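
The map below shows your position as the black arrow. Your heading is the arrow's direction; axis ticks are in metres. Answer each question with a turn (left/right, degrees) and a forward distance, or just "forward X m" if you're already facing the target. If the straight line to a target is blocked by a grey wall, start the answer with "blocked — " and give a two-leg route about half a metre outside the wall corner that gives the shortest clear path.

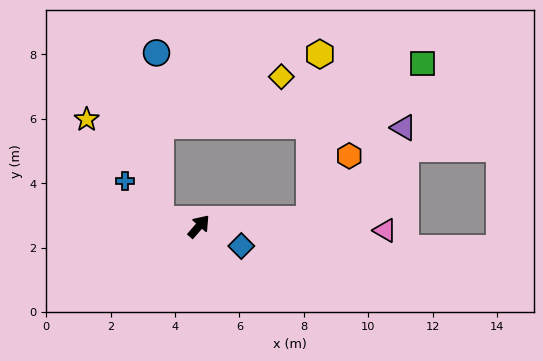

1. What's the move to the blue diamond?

turn right 74°, forward 1.5 m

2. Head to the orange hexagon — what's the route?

blocked — turn right 45°, forward 3.5 m, then turn left 54°, forward 2.3 m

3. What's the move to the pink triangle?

turn right 50°, forward 5.8 m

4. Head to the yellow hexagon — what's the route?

blocked — turn right 45°, forward 3.5 m, then turn left 83°, forward 5.1 m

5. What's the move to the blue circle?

blocked — turn left 121°, forward 1.2 m, then turn right 79°, forward 5.2 m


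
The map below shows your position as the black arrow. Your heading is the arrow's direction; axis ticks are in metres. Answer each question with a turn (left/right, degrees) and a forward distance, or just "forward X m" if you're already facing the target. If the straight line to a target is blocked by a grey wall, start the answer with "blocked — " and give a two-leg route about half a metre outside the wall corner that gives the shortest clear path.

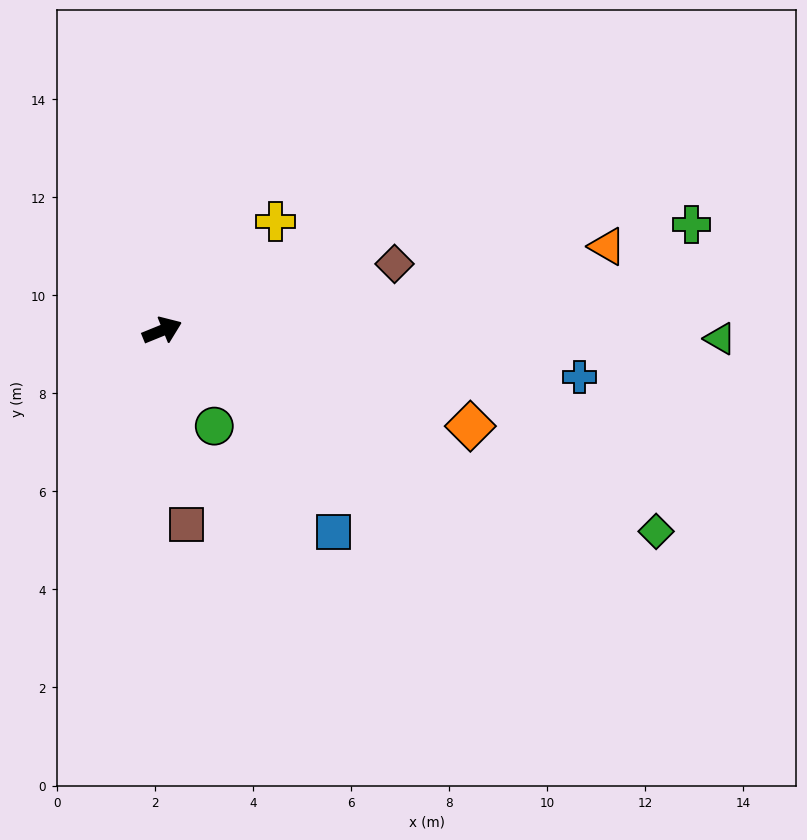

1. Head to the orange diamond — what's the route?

turn right 39°, forward 6.6 m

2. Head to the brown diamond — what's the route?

turn right 6°, forward 4.9 m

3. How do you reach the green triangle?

turn right 23°, forward 11.4 m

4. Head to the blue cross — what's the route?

turn right 29°, forward 8.6 m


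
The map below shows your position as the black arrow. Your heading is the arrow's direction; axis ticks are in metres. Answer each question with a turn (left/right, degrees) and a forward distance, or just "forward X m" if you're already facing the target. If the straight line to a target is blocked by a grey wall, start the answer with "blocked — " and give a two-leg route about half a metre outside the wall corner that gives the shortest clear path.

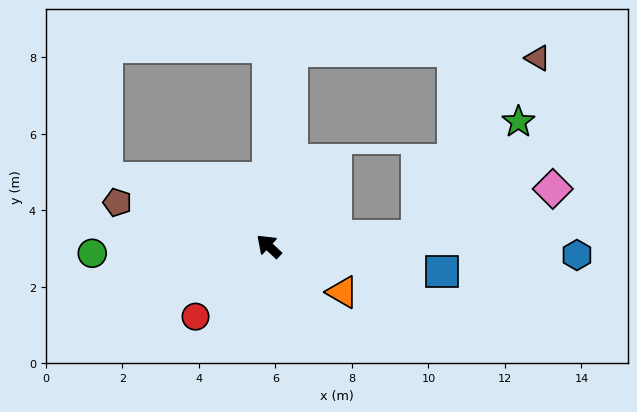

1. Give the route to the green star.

blocked — turn right 133°, forward 3.9 m, then turn left 44°, forward 4.0 m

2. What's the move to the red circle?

turn left 87°, forward 2.7 m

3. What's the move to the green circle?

turn left 45°, forward 4.6 m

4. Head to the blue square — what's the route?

turn right 145°, forward 4.6 m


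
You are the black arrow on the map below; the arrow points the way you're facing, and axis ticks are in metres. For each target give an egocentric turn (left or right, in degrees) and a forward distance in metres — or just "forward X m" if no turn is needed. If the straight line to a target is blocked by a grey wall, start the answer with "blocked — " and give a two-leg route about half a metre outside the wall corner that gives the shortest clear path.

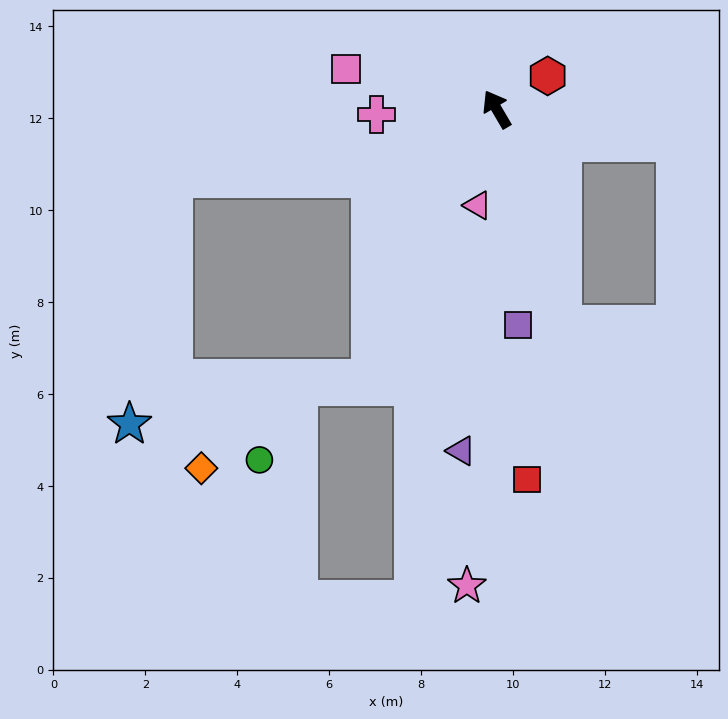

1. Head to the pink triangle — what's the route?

turn left 138°, forward 2.1 m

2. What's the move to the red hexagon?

turn right 87°, forward 1.3 m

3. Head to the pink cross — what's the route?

turn left 62°, forward 2.6 m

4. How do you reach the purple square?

turn left 155°, forward 4.7 m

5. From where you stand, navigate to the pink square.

turn left 45°, forward 3.4 m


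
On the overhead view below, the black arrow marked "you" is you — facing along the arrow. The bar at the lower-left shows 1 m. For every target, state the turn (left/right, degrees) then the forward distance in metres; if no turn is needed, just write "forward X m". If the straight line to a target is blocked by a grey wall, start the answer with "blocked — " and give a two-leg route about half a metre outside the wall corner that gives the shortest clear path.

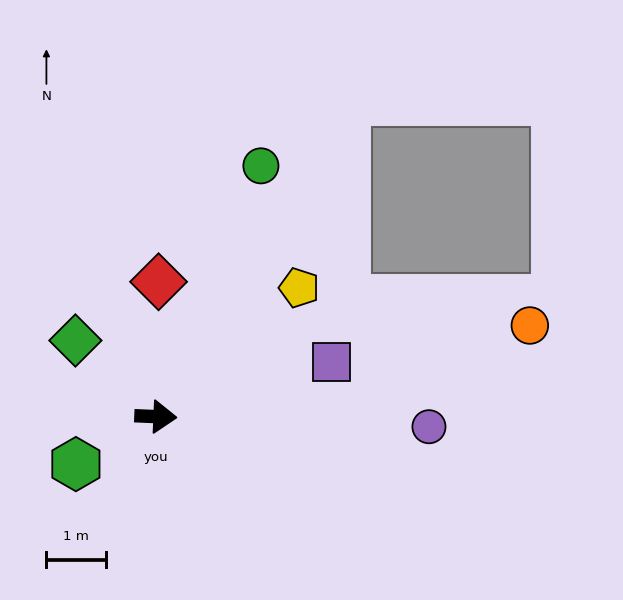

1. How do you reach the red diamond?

turn left 91°, forward 2.3 m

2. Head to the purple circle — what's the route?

forward 4.6 m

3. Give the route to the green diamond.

turn left 139°, forward 1.9 m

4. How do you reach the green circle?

turn left 70°, forward 4.6 m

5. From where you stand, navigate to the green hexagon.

turn right 147°, forward 1.6 m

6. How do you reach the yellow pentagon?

turn left 44°, forward 3.2 m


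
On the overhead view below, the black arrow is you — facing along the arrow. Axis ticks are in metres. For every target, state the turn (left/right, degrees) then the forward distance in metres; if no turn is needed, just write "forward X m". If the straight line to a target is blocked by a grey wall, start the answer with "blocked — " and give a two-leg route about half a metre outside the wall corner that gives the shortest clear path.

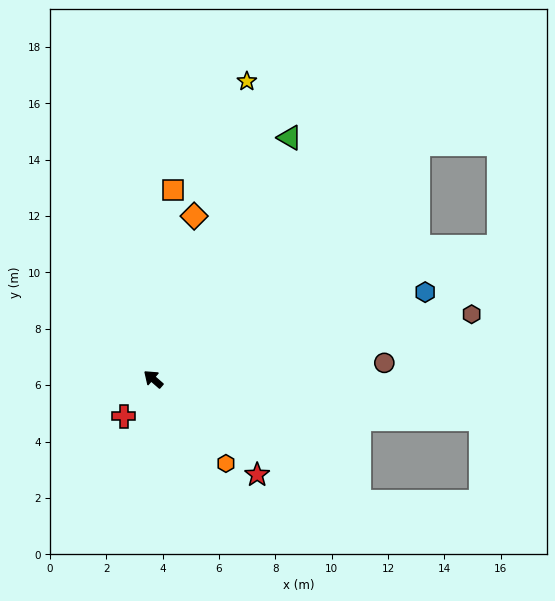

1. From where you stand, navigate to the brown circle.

turn right 135°, forward 8.2 m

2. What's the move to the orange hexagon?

turn left 172°, forward 4.0 m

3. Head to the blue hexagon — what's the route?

turn right 121°, forward 10.1 m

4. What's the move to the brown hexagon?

turn right 128°, forward 11.5 m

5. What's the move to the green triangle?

turn right 79°, forward 9.8 m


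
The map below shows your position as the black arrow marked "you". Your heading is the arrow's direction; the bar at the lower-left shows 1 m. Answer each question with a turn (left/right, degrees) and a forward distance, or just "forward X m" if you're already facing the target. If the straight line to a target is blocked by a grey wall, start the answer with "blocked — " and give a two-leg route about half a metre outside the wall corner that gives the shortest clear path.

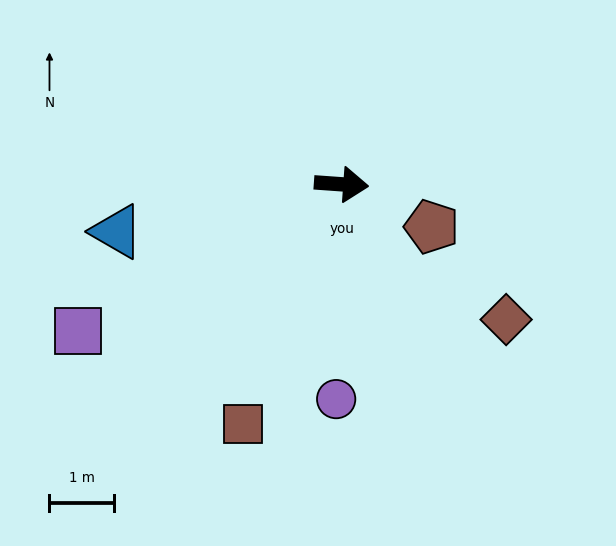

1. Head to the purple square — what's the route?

turn right 147°, forward 4.7 m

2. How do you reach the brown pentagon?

turn right 21°, forward 1.5 m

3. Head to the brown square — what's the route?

turn right 108°, forward 4.0 m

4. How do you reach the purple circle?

turn right 87°, forward 3.3 m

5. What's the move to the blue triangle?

turn right 164°, forward 3.6 m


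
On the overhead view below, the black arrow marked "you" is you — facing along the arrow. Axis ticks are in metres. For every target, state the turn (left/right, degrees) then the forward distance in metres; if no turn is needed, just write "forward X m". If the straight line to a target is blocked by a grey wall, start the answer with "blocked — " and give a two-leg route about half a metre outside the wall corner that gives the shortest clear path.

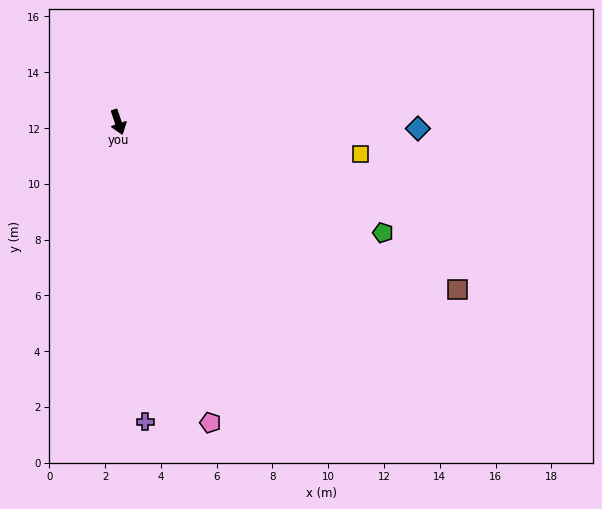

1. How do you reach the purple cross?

turn right 14°, forward 10.8 m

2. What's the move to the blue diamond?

turn left 70°, forward 10.8 m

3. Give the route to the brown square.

turn left 45°, forward 13.6 m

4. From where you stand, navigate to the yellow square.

turn left 64°, forward 8.8 m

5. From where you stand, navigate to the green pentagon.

turn left 49°, forward 10.3 m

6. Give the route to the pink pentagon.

forward 11.3 m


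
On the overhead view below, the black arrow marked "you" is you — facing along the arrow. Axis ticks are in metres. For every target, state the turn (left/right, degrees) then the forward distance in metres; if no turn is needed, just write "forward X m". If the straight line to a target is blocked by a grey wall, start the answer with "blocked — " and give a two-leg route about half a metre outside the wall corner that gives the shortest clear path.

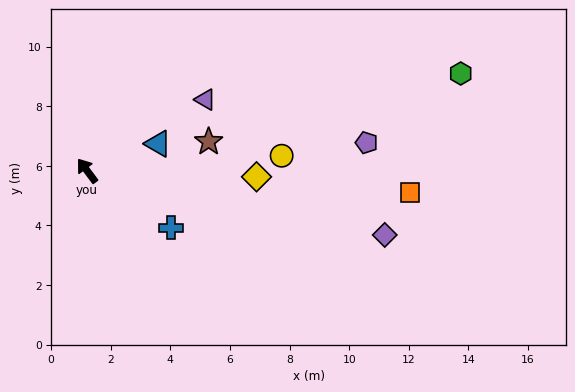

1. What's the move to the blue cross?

turn right 161°, forward 3.4 m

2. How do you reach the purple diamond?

turn right 139°, forward 10.2 m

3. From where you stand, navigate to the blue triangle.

turn right 106°, forward 2.5 m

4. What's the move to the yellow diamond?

turn right 129°, forward 5.7 m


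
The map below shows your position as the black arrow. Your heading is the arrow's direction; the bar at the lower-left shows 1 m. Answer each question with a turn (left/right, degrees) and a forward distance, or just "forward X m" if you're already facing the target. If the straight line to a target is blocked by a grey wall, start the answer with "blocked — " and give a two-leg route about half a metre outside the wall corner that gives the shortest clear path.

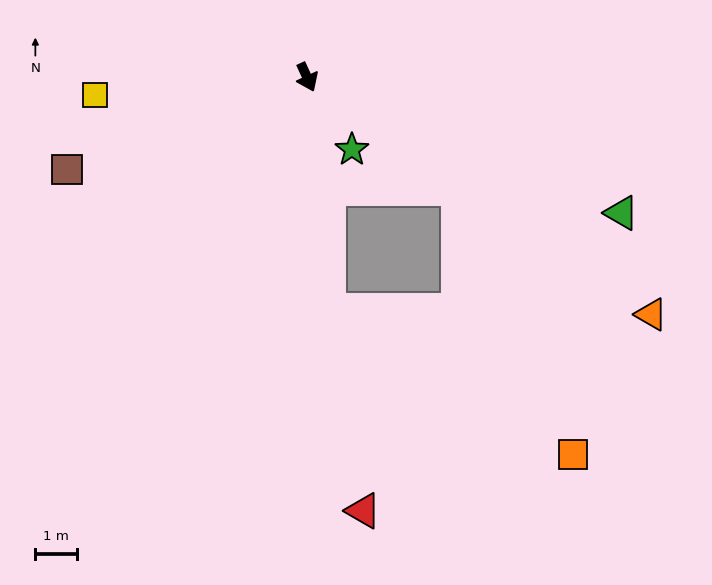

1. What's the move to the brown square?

turn right 94°, forward 6.2 m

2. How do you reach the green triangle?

turn left 42°, forward 8.3 m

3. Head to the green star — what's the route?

turn left 7°, forward 2.1 m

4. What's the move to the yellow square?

turn right 110°, forward 5.2 m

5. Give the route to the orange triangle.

turn left 31°, forward 10.2 m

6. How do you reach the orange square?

blocked — turn left 29°, forward 4.6 m, then turn right 30°, forward 7.0 m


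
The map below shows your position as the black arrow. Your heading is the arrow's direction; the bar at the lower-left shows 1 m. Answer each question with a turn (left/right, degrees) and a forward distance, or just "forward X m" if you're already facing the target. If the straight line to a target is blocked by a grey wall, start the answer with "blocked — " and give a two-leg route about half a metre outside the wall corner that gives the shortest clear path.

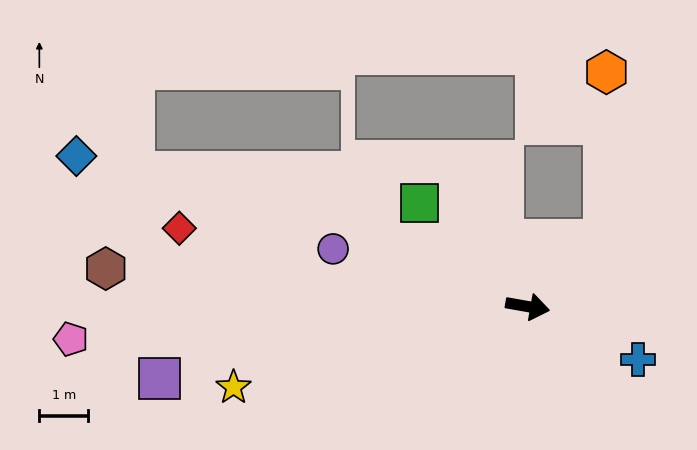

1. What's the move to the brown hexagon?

turn right 175°, forward 8.7 m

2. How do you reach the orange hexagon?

blocked — turn left 51°, forward 2.1 m, then turn left 48°, forward 3.4 m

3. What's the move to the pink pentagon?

turn right 166°, forward 9.4 m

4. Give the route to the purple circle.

turn left 174°, forward 4.2 m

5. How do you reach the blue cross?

turn right 16°, forward 2.5 m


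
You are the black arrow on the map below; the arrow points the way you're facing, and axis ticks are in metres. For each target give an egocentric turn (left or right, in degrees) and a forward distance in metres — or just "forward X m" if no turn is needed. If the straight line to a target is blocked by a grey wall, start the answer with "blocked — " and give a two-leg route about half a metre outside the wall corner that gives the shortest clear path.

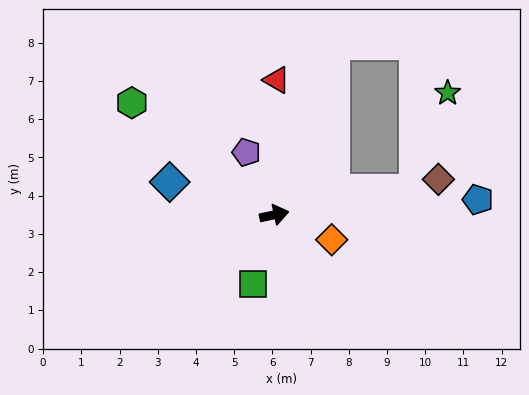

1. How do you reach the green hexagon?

turn left 130°, forward 4.7 m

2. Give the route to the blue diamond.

turn left 150°, forward 2.9 m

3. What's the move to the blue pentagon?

turn right 8°, forward 5.3 m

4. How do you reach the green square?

turn right 119°, forward 1.9 m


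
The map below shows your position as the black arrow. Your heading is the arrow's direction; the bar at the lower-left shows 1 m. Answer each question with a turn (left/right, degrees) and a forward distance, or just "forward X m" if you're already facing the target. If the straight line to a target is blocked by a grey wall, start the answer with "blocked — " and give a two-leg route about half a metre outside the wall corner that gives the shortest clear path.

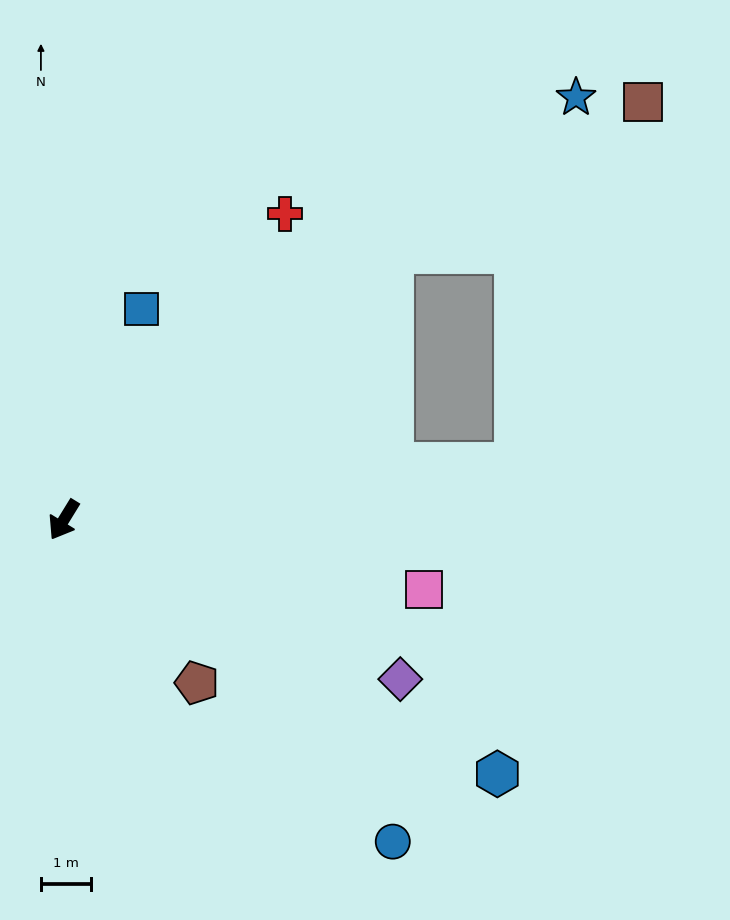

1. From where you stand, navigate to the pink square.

turn left 111°, forward 7.3 m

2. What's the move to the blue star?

turn left 161°, forward 13.2 m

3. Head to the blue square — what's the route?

turn right 169°, forward 4.5 m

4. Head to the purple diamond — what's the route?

turn left 96°, forward 7.4 m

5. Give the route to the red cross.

turn left 176°, forward 7.5 m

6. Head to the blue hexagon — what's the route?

turn left 91°, forward 10.0 m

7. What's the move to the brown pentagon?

turn left 71°, forward 4.2 m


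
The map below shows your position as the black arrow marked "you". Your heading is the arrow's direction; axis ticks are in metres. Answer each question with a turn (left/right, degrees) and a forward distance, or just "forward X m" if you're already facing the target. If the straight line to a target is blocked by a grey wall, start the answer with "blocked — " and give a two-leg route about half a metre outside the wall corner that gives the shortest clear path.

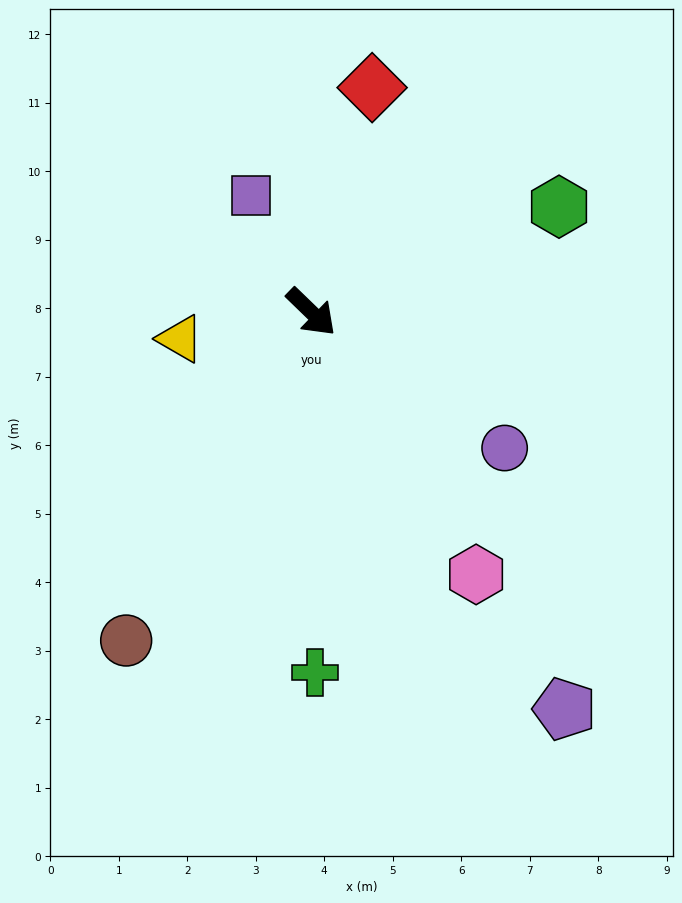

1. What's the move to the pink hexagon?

turn right 14°, forward 4.5 m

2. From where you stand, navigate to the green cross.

turn right 45°, forward 5.3 m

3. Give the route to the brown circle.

turn right 75°, forward 5.5 m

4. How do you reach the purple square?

turn left 161°, forward 1.9 m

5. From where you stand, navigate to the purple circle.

turn left 9°, forward 3.5 m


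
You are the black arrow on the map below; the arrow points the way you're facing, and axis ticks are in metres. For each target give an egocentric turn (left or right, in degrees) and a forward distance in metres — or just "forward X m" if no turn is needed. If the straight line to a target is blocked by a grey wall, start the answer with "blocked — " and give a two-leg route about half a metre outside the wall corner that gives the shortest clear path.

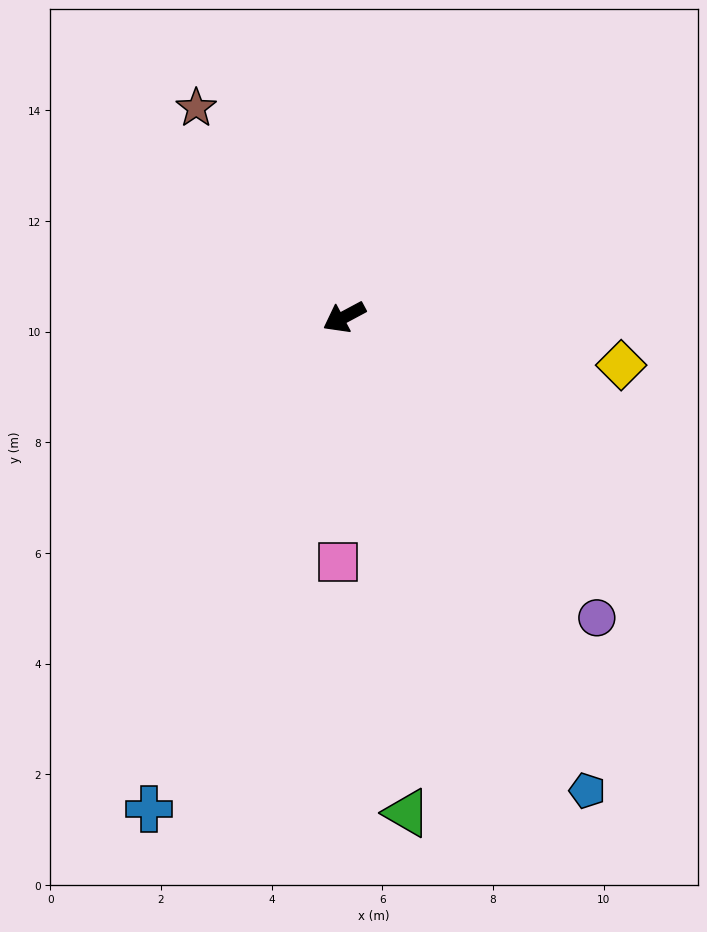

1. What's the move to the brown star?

turn right 83°, forward 4.6 m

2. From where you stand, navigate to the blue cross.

turn left 40°, forward 9.6 m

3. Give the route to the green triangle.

turn left 69°, forward 9.0 m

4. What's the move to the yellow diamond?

turn left 142°, forward 5.1 m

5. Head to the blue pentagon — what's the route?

turn left 89°, forward 9.6 m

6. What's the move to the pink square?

turn left 60°, forward 4.4 m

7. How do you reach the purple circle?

turn left 102°, forward 7.1 m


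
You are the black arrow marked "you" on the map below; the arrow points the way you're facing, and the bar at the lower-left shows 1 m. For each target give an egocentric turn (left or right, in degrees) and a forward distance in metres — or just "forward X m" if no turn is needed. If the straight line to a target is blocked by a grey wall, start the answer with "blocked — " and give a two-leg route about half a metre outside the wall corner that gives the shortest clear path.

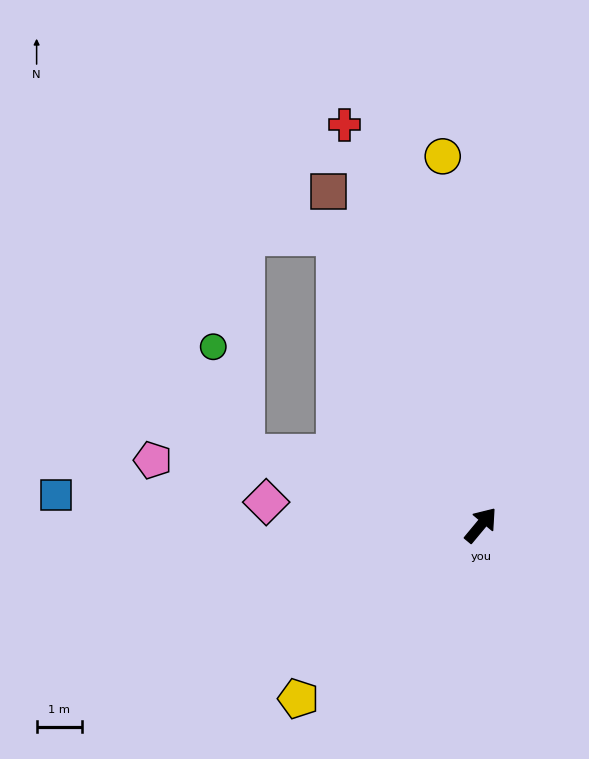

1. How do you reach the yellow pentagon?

turn left 173°, forward 5.5 m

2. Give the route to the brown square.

turn left 64°, forward 8.0 m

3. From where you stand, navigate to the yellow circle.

turn left 46°, forward 8.1 m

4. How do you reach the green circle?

blocked — turn left 113°, forward 5.4 m, then turn right 57°, forward 2.4 m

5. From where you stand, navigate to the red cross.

turn left 59°, forward 9.2 m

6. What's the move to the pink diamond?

turn left 124°, forward 4.7 m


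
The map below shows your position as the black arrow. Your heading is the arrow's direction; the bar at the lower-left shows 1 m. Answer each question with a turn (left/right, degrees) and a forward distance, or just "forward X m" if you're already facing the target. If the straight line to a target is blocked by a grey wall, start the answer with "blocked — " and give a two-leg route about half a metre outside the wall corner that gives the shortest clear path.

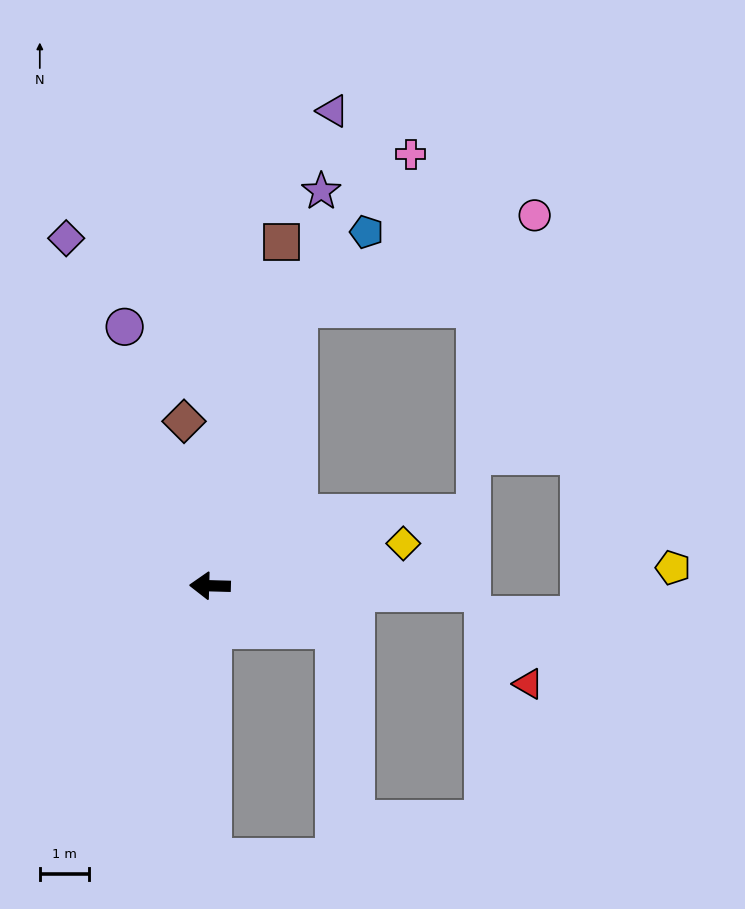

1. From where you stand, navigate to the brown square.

turn right 100°, forward 7.1 m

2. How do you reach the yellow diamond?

turn right 166°, forward 4.0 m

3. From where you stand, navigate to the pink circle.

blocked — turn right 106°, forward 5.9 m, then turn right 51°, forward 5.2 m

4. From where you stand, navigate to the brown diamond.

turn right 79°, forward 3.4 m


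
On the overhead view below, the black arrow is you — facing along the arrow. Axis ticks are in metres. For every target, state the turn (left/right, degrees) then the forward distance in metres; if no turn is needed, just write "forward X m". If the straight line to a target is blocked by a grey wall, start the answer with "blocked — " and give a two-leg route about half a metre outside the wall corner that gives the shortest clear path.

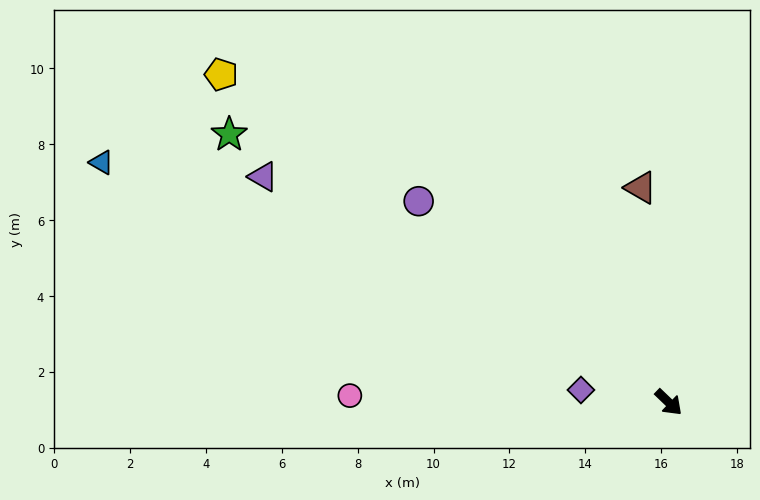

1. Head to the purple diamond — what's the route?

turn right 144°, forward 2.3 m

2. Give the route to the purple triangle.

turn right 165°, forward 12.2 m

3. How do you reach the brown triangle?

turn left 141°, forward 5.7 m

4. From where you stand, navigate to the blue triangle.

turn right 159°, forward 16.2 m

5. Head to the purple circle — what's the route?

turn right 175°, forward 8.5 m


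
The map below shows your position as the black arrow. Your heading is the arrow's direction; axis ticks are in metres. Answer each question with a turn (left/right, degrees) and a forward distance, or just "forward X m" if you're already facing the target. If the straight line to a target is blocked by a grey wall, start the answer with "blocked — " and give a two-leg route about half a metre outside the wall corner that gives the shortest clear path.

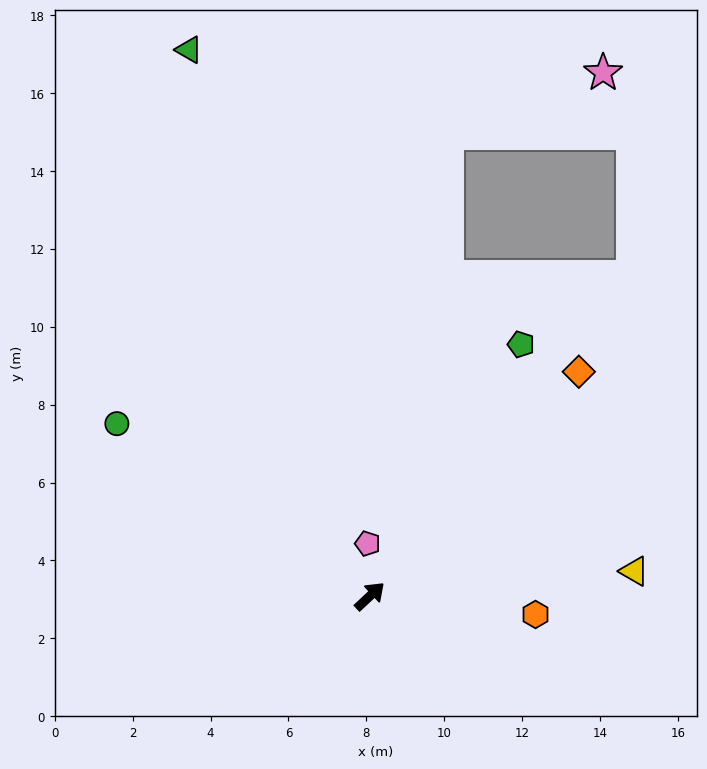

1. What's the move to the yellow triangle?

turn right 38°, forward 6.8 m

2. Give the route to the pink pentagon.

turn left 49°, forward 1.3 m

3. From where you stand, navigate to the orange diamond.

turn left 4°, forward 7.9 m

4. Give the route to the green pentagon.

turn left 16°, forward 7.5 m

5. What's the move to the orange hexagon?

turn right 49°, forward 4.3 m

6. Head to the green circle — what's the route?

turn left 103°, forward 7.9 m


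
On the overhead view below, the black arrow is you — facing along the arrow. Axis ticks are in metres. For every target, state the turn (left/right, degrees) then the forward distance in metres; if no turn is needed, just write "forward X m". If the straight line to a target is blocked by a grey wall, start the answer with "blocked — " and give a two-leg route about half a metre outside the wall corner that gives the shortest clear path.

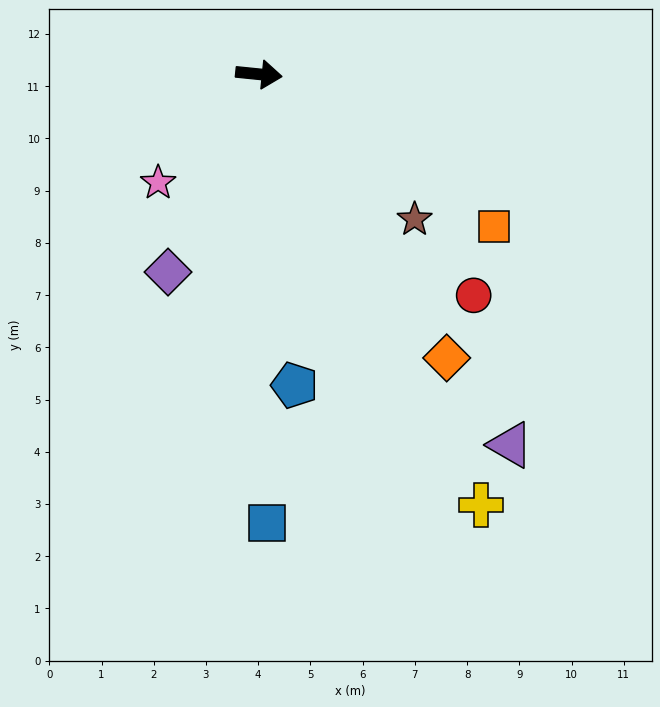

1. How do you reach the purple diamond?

turn right 109°, forward 4.2 m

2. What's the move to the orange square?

turn right 27°, forward 5.4 m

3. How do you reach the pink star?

turn right 127°, forward 2.8 m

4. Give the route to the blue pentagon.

turn right 78°, forward 6.0 m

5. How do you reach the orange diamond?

turn right 51°, forward 6.5 m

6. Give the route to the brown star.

turn right 37°, forward 4.1 m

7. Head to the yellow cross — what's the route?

turn right 57°, forward 9.3 m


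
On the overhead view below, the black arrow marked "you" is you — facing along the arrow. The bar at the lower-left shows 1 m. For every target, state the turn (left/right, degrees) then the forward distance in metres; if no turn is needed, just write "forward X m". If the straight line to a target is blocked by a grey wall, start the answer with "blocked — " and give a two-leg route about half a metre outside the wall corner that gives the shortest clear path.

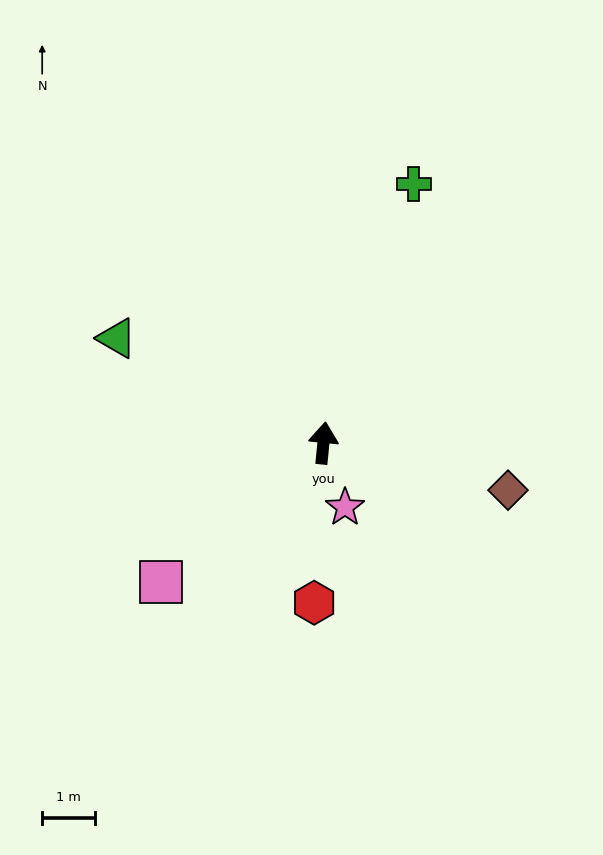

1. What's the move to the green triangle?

turn left 69°, forward 4.4 m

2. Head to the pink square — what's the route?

turn left 136°, forward 4.0 m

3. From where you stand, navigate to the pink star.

turn right 156°, forward 1.3 m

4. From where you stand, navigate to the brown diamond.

turn right 99°, forward 3.6 m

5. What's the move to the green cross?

turn right 14°, forward 5.2 m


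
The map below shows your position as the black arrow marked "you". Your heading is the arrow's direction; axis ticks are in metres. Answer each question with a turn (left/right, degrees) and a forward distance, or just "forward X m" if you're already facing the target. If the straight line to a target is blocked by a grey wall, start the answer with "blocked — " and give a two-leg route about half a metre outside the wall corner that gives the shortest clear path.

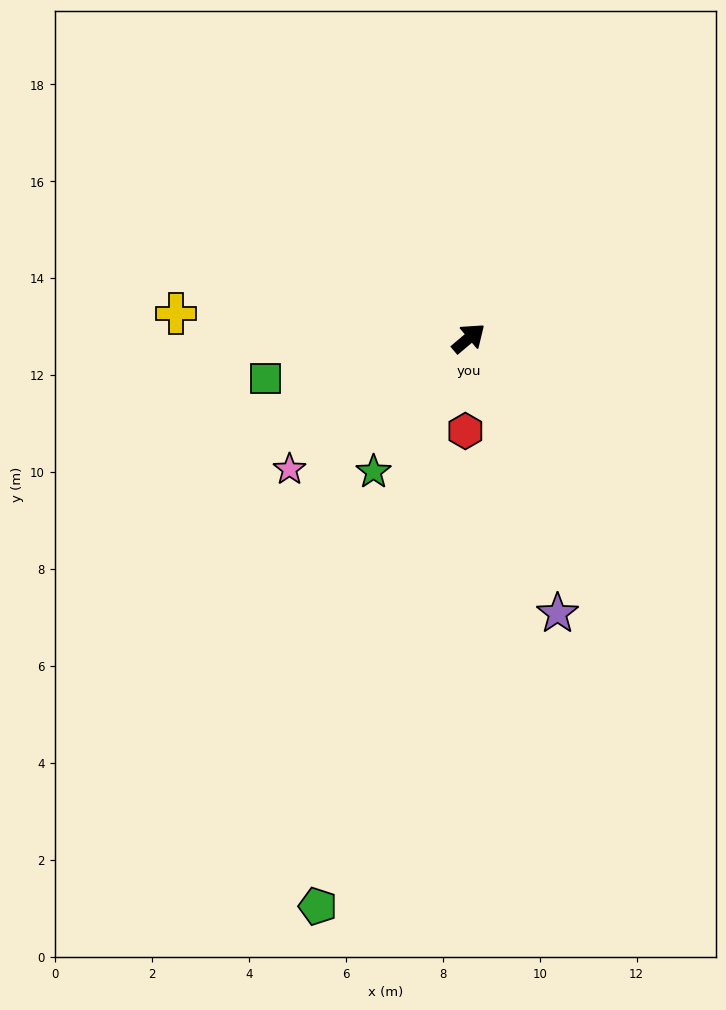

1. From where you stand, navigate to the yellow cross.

turn left 135°, forward 6.1 m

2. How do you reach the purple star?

turn right 112°, forward 6.0 m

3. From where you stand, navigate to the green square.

turn left 151°, forward 4.3 m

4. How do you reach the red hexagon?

turn right 132°, forward 1.9 m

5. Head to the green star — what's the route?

turn right 166°, forward 3.4 m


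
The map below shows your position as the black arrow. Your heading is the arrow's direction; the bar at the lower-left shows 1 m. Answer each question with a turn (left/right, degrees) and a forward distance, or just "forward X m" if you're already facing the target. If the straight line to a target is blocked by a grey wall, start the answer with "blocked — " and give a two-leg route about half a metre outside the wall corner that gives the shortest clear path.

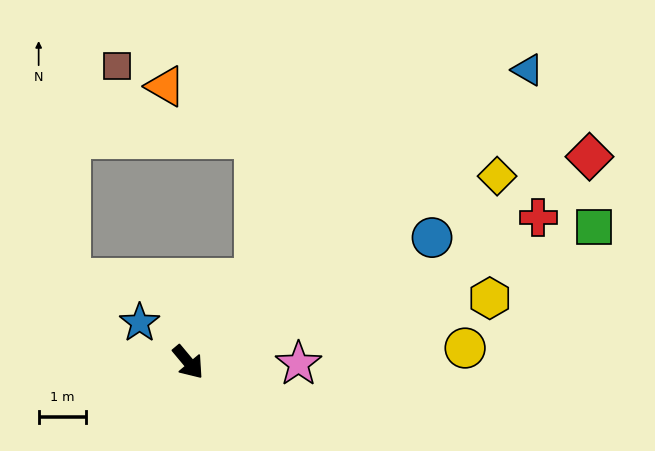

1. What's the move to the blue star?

turn right 169°, forward 1.3 m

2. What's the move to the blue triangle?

turn left 91°, forward 9.4 m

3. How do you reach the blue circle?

turn left 77°, forward 5.8 m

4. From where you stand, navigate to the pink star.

turn left 49°, forward 2.3 m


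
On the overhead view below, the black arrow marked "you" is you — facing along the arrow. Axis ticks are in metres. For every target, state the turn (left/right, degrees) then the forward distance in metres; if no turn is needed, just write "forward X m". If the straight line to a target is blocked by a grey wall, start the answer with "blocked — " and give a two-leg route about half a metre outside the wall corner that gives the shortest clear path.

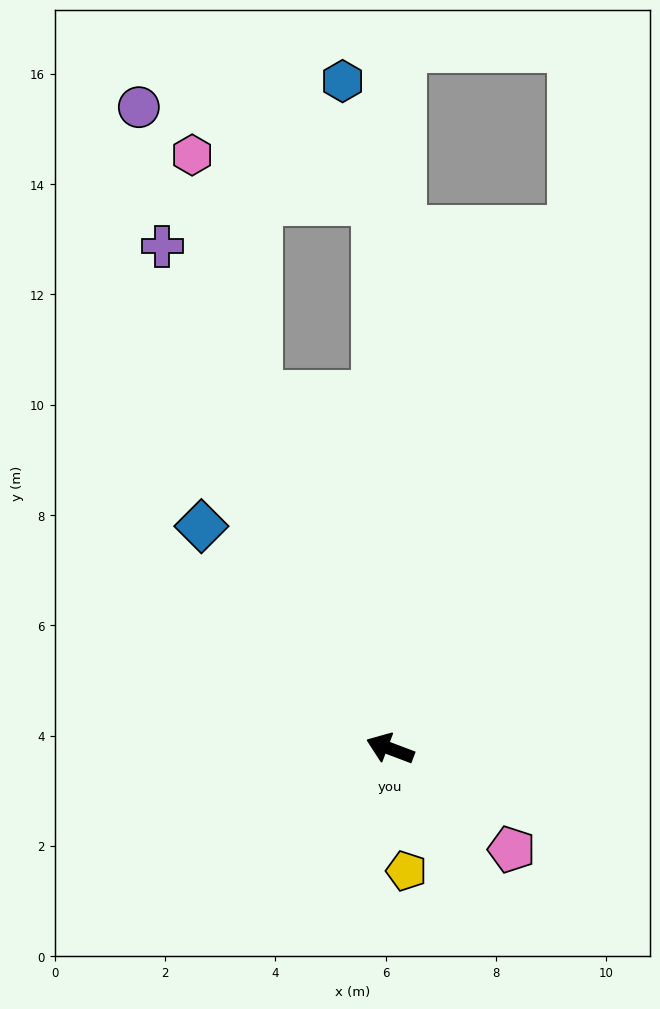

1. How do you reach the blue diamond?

turn right 29°, forward 5.3 m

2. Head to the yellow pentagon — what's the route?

turn left 118°, forward 2.2 m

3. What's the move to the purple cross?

turn right 45°, forward 10.0 m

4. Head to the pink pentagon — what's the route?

turn left 161°, forward 2.9 m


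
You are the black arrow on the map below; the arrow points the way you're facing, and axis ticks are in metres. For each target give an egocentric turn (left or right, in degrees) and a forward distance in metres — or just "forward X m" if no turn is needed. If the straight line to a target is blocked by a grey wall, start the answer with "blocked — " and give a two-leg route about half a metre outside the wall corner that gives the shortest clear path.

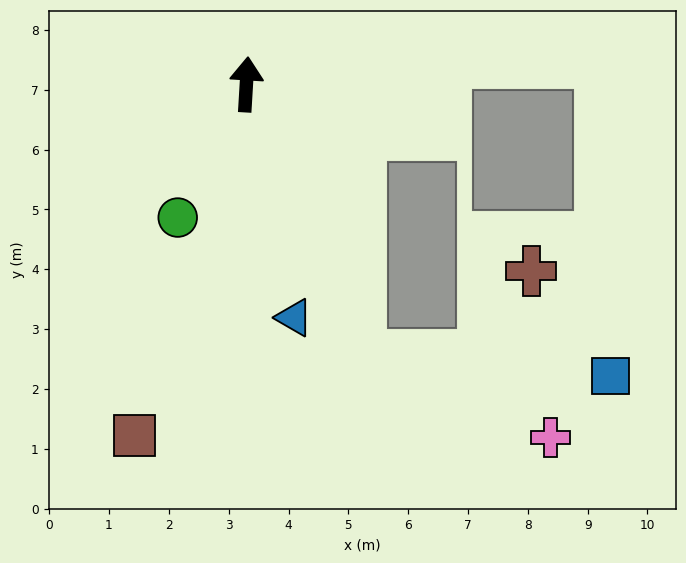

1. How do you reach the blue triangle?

turn right 165°, forward 4.0 m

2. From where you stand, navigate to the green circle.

turn left 156°, forward 2.5 m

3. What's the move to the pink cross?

blocked — turn right 154°, forward 4.9 m, then turn left 44°, forward 3.5 m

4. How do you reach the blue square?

blocked — turn right 154°, forward 4.9 m, then turn left 63°, forward 4.2 m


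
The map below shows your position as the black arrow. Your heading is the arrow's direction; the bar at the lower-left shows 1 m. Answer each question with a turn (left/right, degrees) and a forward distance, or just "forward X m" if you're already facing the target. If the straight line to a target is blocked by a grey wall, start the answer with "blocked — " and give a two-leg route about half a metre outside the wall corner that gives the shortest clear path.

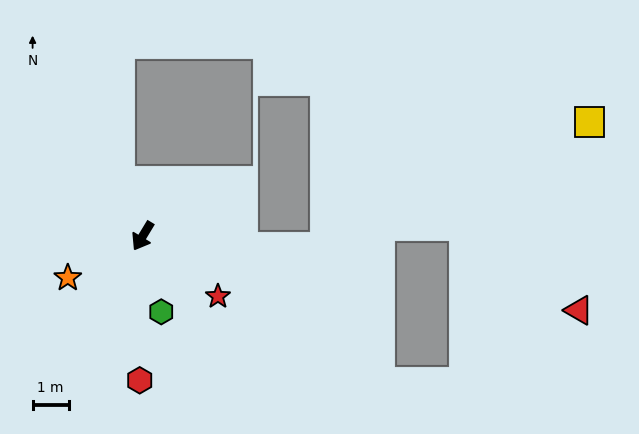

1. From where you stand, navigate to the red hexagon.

turn left 30°, forward 4.0 m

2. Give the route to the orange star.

turn right 30°, forward 2.4 m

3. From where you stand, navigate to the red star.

turn left 82°, forward 2.7 m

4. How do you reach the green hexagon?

turn left 45°, forward 2.2 m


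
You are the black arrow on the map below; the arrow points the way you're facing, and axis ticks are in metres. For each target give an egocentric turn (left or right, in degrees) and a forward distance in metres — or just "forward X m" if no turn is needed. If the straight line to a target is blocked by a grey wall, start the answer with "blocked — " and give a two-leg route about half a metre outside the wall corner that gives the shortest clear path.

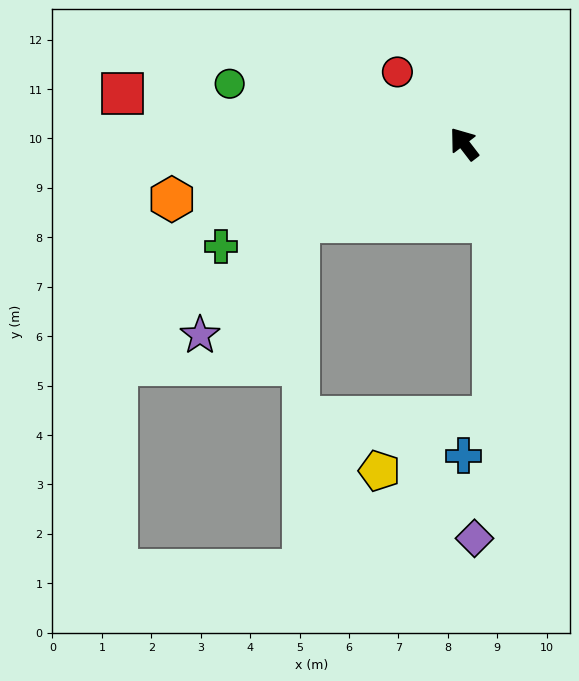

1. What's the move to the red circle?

turn left 5°, forward 2.0 m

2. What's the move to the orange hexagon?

turn left 63°, forward 6.0 m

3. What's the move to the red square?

turn left 44°, forward 7.0 m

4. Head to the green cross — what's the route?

turn left 75°, forward 5.3 m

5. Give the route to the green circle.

turn left 38°, forward 4.9 m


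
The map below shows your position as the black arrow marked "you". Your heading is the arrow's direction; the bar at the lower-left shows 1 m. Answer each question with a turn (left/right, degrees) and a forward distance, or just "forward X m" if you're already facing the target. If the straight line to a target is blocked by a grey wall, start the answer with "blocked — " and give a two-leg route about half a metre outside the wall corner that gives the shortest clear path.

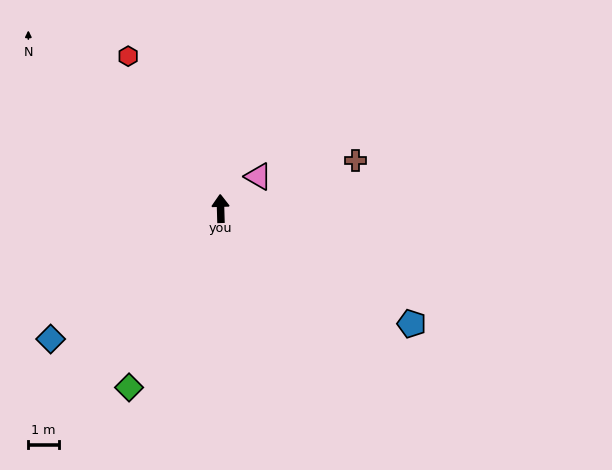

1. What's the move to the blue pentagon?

turn right 123°, forward 7.4 m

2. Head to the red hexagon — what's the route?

turn left 30°, forward 5.9 m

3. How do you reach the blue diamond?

turn left 126°, forward 7.1 m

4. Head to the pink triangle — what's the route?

turn right 51°, forward 1.6 m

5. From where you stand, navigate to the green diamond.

turn left 151°, forward 6.6 m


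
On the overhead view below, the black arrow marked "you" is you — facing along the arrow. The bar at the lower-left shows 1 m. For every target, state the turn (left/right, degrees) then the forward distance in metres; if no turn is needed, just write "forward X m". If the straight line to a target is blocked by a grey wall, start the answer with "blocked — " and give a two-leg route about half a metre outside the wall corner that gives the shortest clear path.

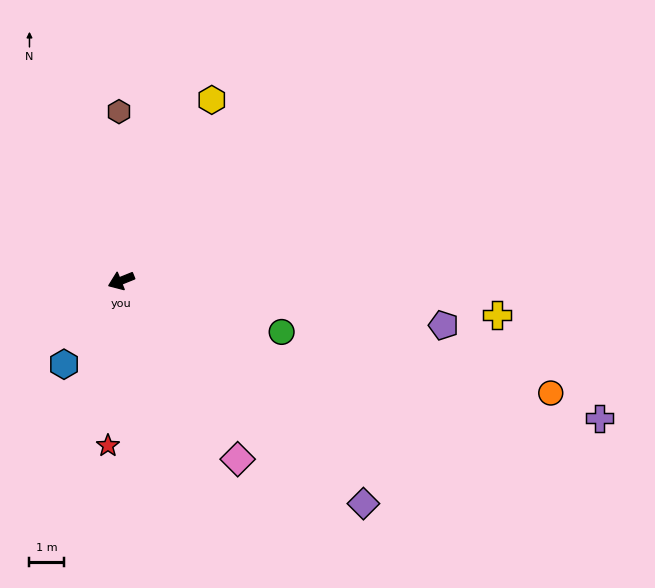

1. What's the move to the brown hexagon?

turn right 111°, forward 4.9 m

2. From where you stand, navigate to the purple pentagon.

turn left 150°, forward 9.5 m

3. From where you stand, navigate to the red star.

turn left 63°, forward 4.8 m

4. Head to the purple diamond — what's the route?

turn left 115°, forward 9.6 m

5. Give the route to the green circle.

turn left 140°, forward 4.9 m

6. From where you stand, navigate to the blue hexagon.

turn left 34°, forward 3.0 m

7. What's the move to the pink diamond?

turn left 101°, forward 6.2 m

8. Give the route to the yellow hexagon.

turn right 139°, forward 5.9 m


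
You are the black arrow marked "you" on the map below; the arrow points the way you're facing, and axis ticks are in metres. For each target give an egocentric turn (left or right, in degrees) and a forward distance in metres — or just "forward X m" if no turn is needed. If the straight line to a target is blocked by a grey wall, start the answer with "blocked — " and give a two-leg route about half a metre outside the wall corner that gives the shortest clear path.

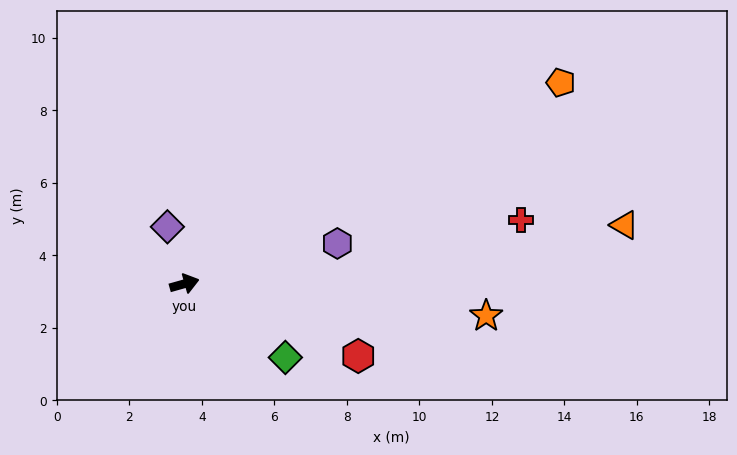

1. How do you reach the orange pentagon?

turn left 12°, forward 11.8 m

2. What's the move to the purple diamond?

turn left 91°, forward 1.6 m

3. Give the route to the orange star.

turn right 22°, forward 8.4 m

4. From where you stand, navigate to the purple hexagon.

forward 4.4 m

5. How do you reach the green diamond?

turn right 52°, forward 3.4 m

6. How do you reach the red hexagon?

turn right 38°, forward 5.2 m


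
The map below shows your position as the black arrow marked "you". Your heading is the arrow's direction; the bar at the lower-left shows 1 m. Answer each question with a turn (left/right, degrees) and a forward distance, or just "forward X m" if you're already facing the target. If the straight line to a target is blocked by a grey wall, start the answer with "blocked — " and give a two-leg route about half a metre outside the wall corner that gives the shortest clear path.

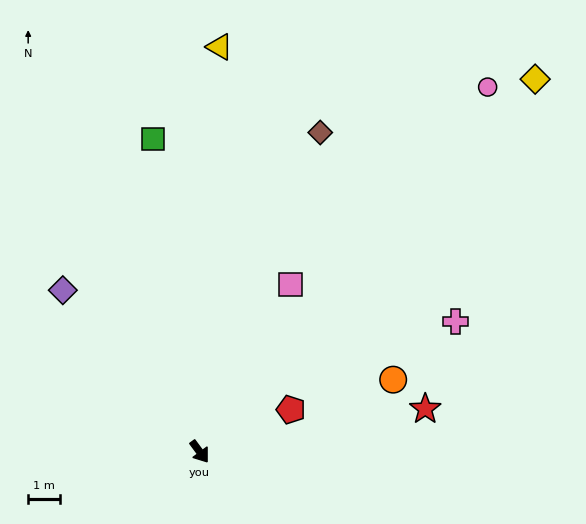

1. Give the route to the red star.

turn left 64°, forward 7.2 m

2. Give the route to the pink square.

turn left 115°, forward 6.0 m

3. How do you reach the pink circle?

turn left 105°, forward 14.6 m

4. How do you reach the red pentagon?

turn left 78°, forward 3.2 m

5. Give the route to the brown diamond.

turn left 123°, forward 10.7 m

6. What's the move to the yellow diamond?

turn left 102°, forward 15.8 m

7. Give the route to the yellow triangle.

turn left 141°, forward 12.8 m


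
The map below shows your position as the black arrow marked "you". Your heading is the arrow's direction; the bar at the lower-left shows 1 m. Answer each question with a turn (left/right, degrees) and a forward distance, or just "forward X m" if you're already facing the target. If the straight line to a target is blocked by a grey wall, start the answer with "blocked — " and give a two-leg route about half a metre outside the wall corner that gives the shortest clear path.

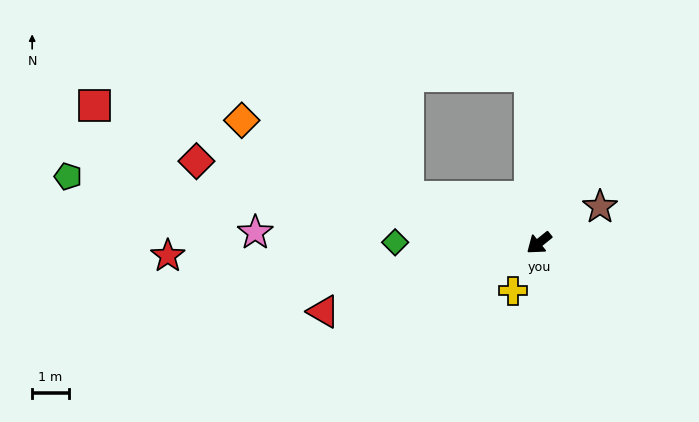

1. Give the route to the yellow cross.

turn left 23°, forward 1.5 m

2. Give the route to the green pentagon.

turn right 47°, forward 13.0 m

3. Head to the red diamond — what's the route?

turn right 52°, forward 9.6 m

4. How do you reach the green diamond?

turn right 39°, forward 3.9 m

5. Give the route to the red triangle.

turn right 21°, forward 6.2 m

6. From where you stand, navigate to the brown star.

turn left 172°, forward 1.9 m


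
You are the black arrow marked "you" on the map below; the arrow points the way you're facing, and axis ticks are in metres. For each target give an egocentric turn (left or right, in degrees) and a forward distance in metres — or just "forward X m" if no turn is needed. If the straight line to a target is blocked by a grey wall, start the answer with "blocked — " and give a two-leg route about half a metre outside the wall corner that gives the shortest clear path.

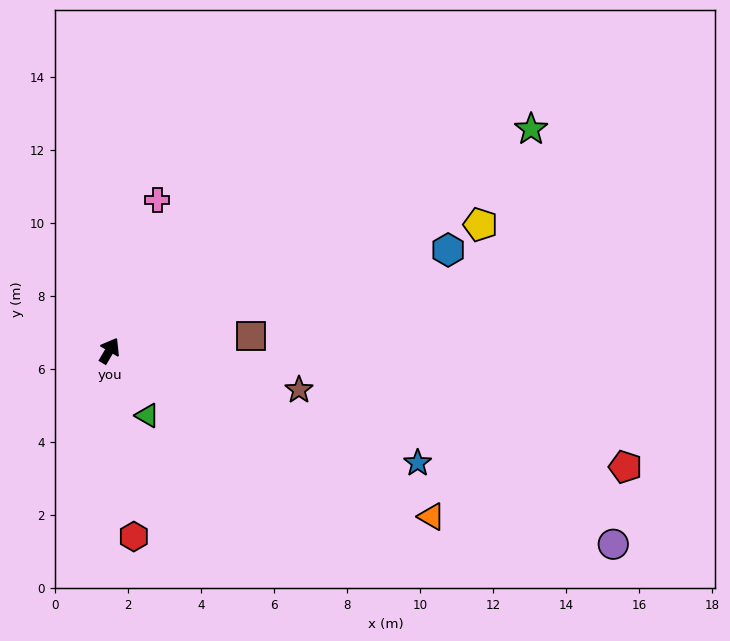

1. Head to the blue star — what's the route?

turn right 80°, forward 9.0 m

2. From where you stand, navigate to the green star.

turn right 32°, forward 13.0 m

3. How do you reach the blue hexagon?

turn right 43°, forward 9.7 m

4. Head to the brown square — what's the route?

turn right 54°, forward 3.9 m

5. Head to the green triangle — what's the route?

turn right 119°, forward 2.1 m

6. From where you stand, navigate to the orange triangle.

turn right 87°, forward 9.9 m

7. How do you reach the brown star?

turn right 71°, forward 5.3 m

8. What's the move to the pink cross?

turn left 13°, forward 4.3 m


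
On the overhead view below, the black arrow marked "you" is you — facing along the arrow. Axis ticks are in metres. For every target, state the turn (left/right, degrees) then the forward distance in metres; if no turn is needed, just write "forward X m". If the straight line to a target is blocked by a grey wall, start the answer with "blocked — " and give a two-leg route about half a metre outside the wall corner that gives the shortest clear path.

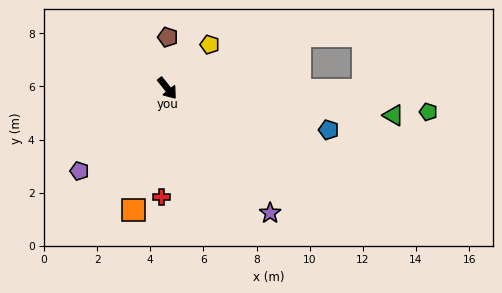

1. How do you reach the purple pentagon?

turn right 85°, forward 4.5 m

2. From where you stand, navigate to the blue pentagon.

turn left 37°, forward 6.3 m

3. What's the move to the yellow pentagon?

turn left 97°, forward 2.3 m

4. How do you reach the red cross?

turn right 42°, forward 4.1 m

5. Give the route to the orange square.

turn right 54°, forward 4.8 m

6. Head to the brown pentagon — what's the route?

turn left 141°, forward 1.9 m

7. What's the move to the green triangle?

turn left 45°, forward 8.6 m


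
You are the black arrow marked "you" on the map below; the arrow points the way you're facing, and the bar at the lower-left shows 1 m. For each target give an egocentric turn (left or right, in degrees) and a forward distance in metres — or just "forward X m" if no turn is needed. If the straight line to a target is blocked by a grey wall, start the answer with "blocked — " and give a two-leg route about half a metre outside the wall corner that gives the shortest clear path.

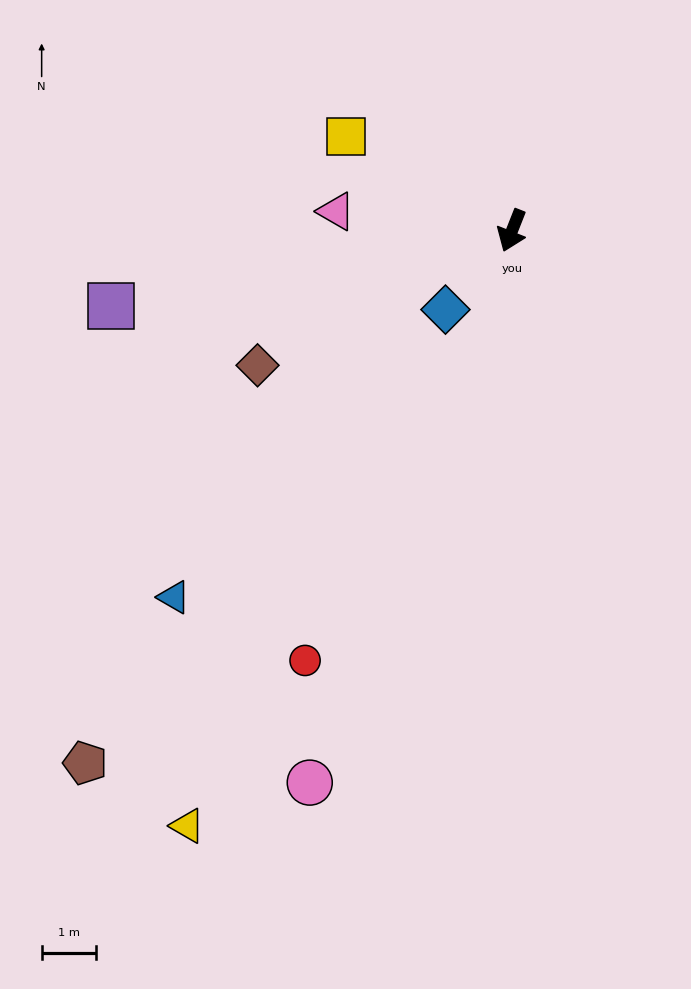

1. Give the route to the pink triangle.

turn right 75°, forward 3.3 m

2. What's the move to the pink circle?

forward 10.9 m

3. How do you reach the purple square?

turn right 58°, forward 7.5 m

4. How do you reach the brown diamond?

turn right 41°, forward 5.3 m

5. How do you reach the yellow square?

turn right 98°, forward 3.5 m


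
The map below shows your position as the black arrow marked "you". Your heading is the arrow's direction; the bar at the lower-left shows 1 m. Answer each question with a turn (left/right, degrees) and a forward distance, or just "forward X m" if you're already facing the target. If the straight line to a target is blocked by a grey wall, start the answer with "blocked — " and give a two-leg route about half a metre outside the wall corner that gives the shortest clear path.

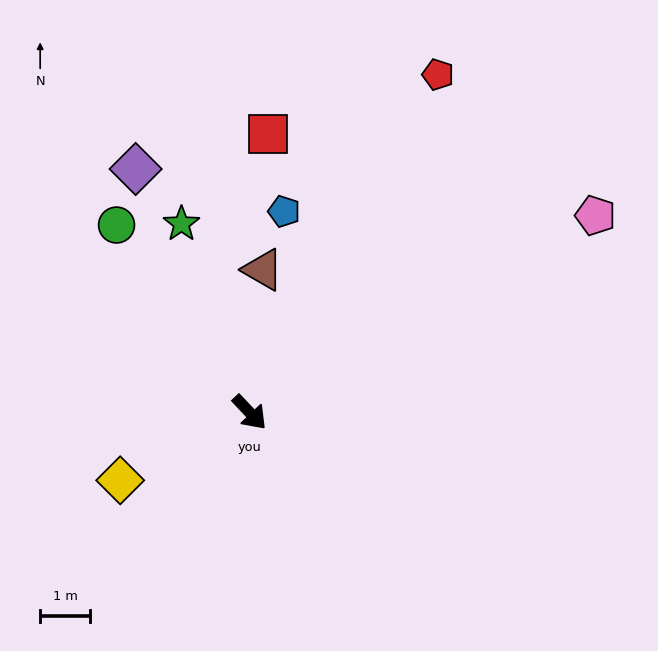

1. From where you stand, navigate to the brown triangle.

turn left 131°, forward 2.9 m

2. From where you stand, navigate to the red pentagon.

turn left 107°, forward 7.8 m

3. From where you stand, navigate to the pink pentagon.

turn left 76°, forward 8.0 m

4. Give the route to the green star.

turn left 157°, forward 4.0 m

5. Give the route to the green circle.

turn left 172°, forward 4.6 m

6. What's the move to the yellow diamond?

turn right 106°, forward 2.9 m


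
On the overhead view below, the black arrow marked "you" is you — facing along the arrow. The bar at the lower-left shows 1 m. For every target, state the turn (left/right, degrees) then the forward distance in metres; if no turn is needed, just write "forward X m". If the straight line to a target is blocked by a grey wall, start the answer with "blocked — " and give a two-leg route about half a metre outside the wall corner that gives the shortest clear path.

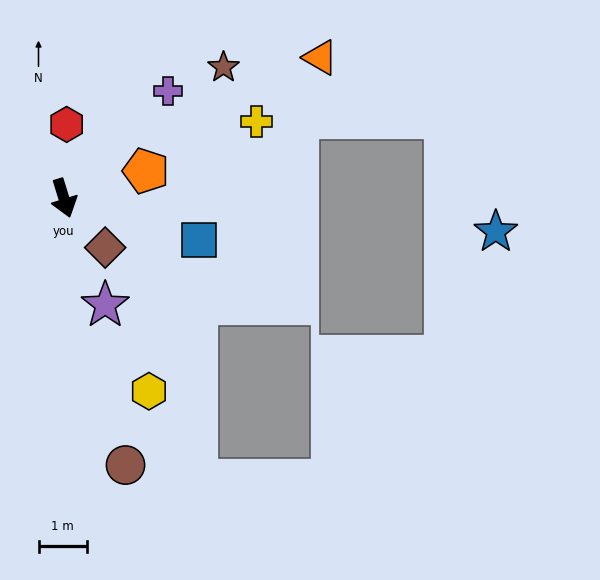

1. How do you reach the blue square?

turn left 56°, forward 2.9 m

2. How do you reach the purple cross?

turn left 119°, forward 3.1 m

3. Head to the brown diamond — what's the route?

turn left 23°, forward 1.3 m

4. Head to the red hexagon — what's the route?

turn left 161°, forward 1.5 m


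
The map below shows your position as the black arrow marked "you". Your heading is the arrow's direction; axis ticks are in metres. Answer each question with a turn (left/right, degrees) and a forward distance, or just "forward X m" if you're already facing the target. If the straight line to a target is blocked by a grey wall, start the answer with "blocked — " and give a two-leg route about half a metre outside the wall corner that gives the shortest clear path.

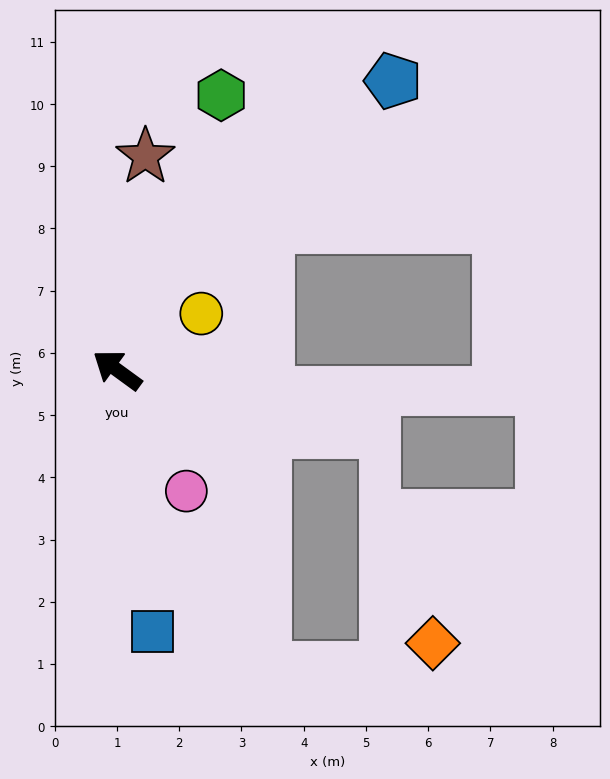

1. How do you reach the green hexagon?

turn right 75°, forward 4.7 m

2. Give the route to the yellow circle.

turn right 110°, forward 1.6 m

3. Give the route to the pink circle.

turn left 156°, forward 2.2 m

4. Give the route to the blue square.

turn left 134°, forward 4.2 m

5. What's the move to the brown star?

turn right 61°, forward 3.5 m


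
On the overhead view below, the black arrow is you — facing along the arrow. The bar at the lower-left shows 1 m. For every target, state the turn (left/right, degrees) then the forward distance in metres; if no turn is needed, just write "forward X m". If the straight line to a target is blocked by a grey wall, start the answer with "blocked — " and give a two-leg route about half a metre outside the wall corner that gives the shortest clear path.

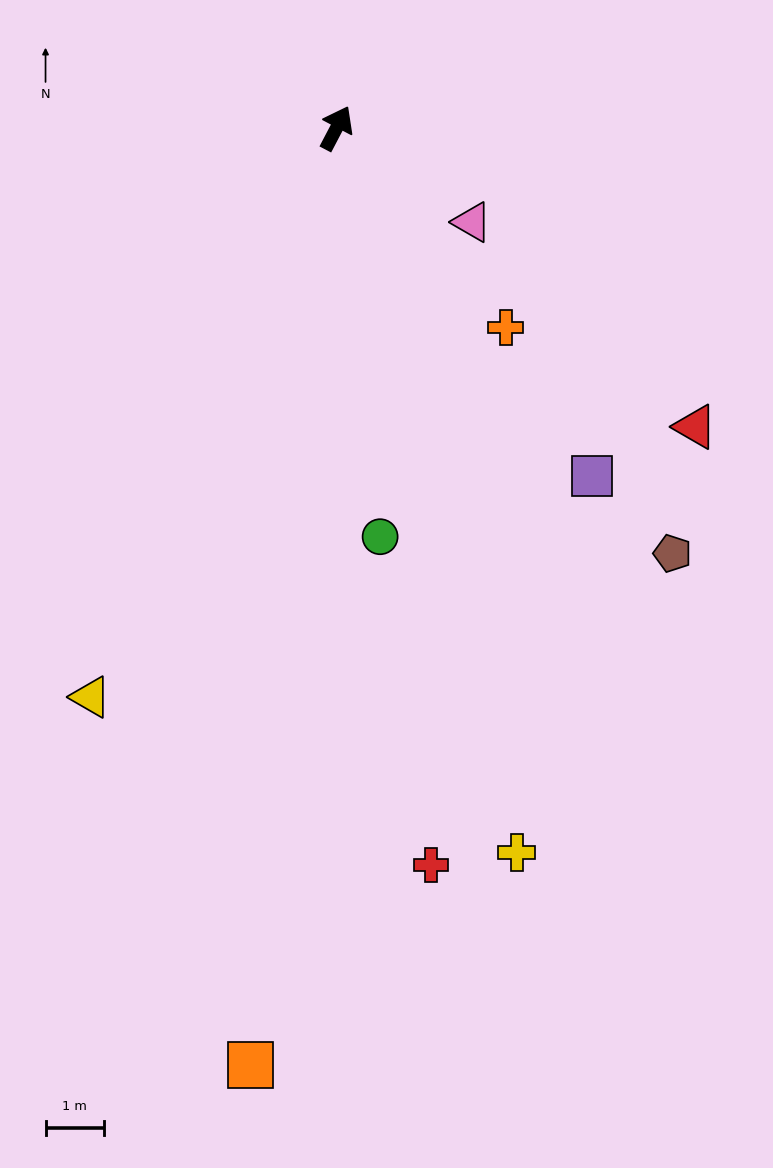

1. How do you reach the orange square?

turn right 158°, forward 16.0 m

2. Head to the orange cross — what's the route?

turn right 112°, forward 4.4 m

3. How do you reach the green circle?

turn right 146°, forward 7.0 m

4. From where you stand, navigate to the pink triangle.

turn right 97°, forward 2.8 m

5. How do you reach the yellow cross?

turn right 138°, forward 12.7 m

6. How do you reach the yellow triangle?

turn right 176°, forward 10.5 m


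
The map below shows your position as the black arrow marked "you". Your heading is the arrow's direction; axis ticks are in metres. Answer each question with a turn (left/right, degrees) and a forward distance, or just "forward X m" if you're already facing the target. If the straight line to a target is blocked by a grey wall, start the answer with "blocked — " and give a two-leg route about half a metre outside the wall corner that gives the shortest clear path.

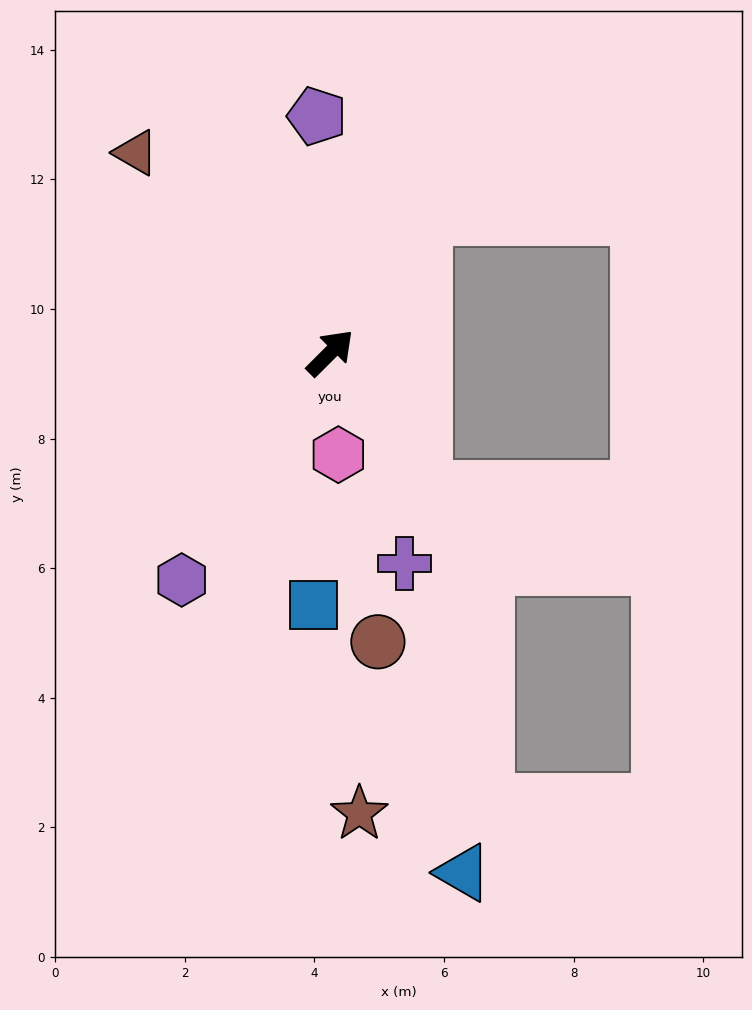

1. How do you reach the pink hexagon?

turn right 130°, forward 1.6 m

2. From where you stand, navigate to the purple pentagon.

turn left 48°, forward 3.7 m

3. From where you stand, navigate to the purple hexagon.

turn right 168°, forward 4.2 m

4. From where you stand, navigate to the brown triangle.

turn left 89°, forward 4.3 m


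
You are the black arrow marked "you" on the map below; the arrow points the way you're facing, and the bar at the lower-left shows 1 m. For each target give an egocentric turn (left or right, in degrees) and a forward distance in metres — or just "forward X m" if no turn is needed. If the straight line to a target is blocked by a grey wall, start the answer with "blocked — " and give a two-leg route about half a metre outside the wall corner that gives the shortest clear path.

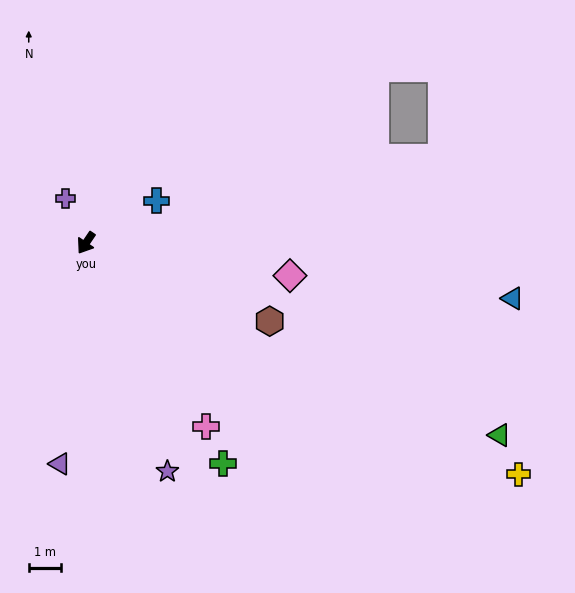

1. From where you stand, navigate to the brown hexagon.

turn left 101°, forward 6.1 m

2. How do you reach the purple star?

turn left 54°, forward 7.5 m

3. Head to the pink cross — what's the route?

turn left 67°, forward 6.7 m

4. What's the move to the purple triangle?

turn left 27°, forward 6.8 m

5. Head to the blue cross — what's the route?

turn left 155°, forward 2.5 m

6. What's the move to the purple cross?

turn right 121°, forward 1.5 m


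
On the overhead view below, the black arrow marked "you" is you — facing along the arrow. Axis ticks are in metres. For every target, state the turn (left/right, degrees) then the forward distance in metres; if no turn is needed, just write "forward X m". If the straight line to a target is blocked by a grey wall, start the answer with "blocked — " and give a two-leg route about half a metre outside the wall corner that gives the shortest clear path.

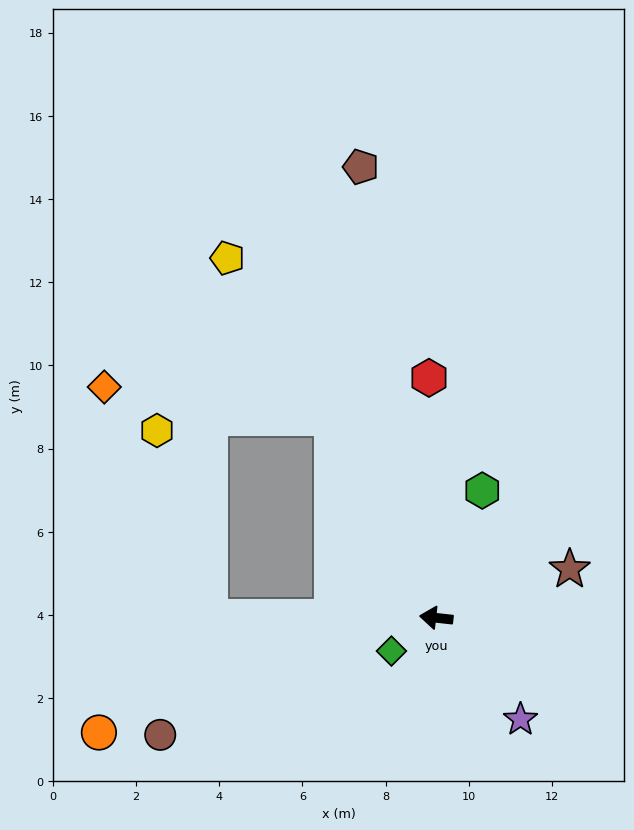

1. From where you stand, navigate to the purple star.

turn left 136°, forward 3.2 m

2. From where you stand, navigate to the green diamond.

turn left 43°, forward 1.3 m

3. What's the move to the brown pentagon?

turn right 74°, forward 11.0 m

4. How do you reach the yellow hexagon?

blocked — turn left 6°, forward 5.4 m, then turn right 74°, forward 4.7 m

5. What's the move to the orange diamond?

blocked — turn right 56°, forward 5.4 m, then turn left 54°, forward 5.5 m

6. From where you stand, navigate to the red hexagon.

turn right 82°, forward 5.8 m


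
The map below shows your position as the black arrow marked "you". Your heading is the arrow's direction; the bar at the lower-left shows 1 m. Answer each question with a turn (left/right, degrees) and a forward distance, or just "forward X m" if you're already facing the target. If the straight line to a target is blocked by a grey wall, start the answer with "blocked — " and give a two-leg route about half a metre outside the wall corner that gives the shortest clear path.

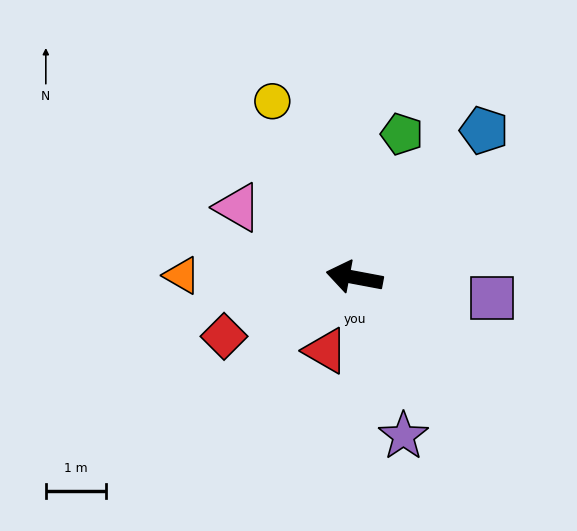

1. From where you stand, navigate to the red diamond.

turn left 35°, forward 2.4 m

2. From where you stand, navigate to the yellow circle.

turn right 54°, forward 3.2 m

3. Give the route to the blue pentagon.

turn right 121°, forward 3.3 m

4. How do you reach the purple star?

turn left 118°, forward 2.8 m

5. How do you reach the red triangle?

turn left 79°, forward 1.3 m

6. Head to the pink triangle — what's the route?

turn right 20°, forward 2.3 m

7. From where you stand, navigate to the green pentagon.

turn right 98°, forward 2.5 m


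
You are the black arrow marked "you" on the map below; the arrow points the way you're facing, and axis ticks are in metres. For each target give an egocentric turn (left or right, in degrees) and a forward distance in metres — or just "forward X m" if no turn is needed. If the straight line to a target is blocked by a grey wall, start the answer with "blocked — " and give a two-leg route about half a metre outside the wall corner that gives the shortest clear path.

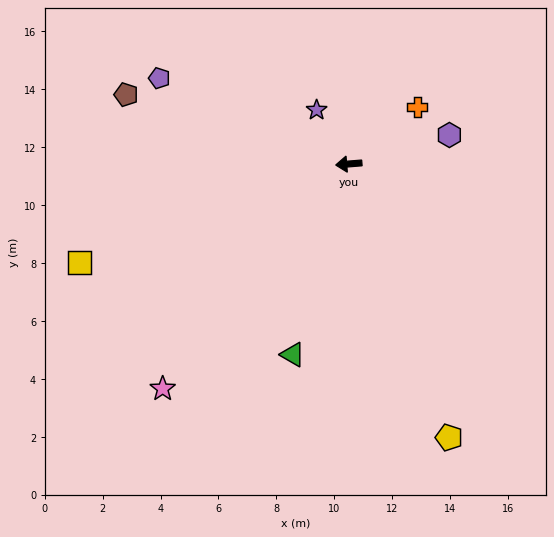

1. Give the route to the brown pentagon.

turn right 22°, forward 8.0 m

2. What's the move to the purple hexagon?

turn right 169°, forward 3.6 m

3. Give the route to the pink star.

turn left 46°, forward 10.1 m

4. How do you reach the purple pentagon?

turn right 29°, forward 7.2 m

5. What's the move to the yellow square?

turn left 16°, forward 9.9 m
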